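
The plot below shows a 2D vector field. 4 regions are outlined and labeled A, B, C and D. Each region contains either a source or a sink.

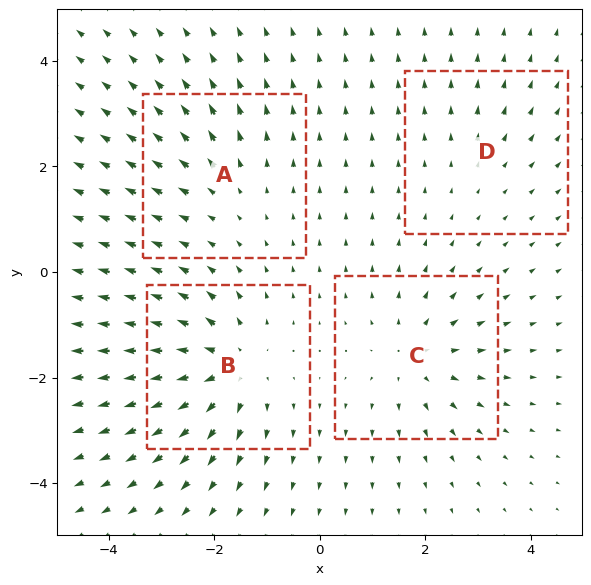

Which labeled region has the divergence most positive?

B

Divergence at each region's feature centre — A: about +3, B: about +6, C: about +5, D: about +2. Region B is most positive.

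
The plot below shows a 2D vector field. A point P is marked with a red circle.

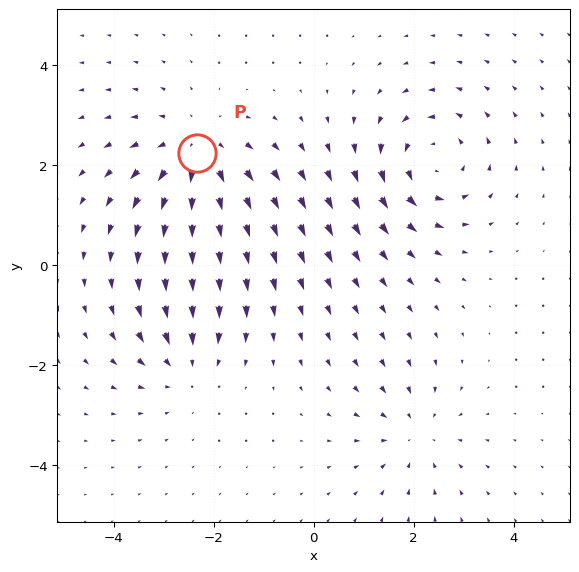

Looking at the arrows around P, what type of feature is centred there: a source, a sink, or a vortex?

source

At P (-2.3, 2.3) the arrows spread outward. Divergence about +4, curl ≈0 — positive divergence with near-zero curl is a source.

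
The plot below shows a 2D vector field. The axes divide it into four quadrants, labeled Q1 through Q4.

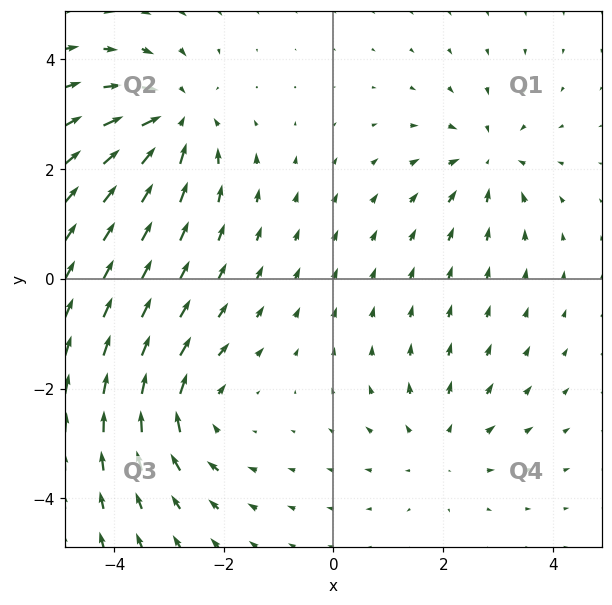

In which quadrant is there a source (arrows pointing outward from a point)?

The source sits at approximately (1.9, -3.1), which lies in quadrant Q4. The divergence there is about +3, positive as expected for a source.

Q4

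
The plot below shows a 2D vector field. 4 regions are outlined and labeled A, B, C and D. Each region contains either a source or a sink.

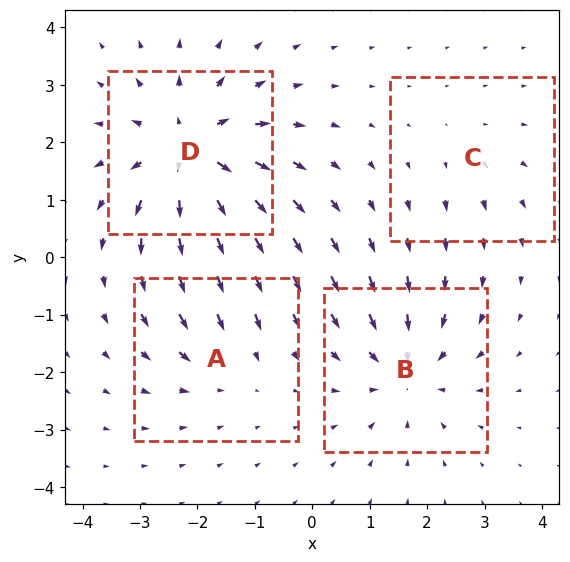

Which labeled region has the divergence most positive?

Divergence at each region's feature centre — A: about -3, B: about -5, C: about +2, D: about +7. Region D is most positive.

D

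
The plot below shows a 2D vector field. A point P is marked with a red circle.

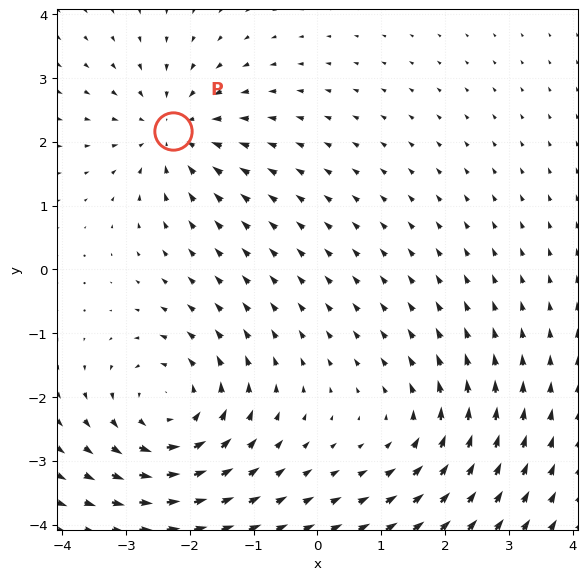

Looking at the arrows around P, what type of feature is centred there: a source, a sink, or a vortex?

At P (-2.3, 2.2) the arrows converge inward. Divergence about -3, curl ≈0 — negative divergence with near-zero curl is a sink.

sink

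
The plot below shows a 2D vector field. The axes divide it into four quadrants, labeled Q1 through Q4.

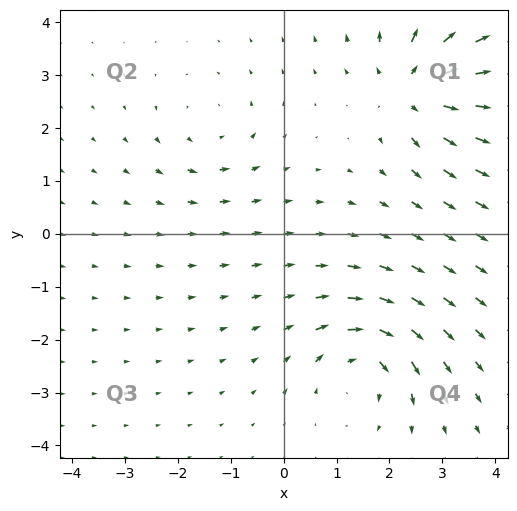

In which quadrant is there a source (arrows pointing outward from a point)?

Q1

The source sits at approximately (2.5, 2.7), which lies in quadrant Q1. The divergence there is about +6, positive as expected for a source.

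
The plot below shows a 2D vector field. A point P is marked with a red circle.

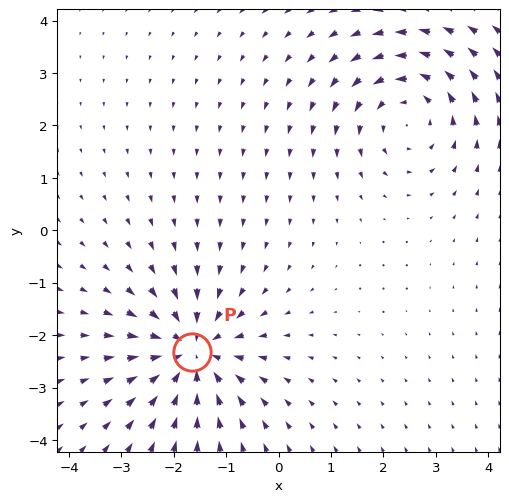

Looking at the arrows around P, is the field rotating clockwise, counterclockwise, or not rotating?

Near P at (-1.7, -2.3) the arrows show no circulation. The curl there is ≈0.

not rotating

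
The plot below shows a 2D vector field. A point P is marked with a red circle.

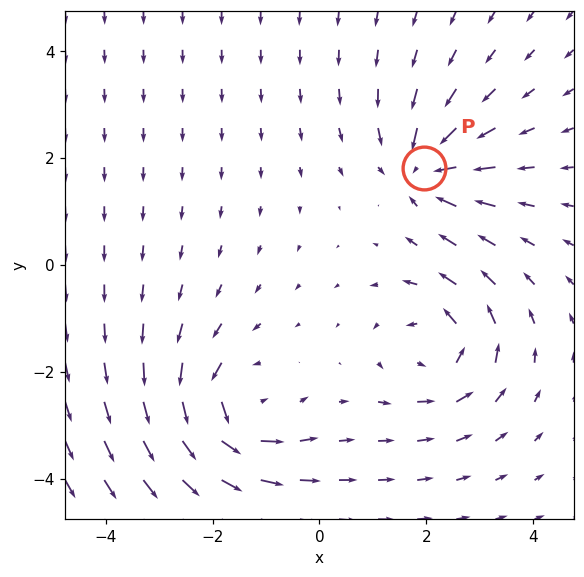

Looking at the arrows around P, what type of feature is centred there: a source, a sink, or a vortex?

At P (2.0, 1.8) the arrows converge inward. Divergence about -4, curl ≈0 — negative divergence with near-zero curl is a sink.

sink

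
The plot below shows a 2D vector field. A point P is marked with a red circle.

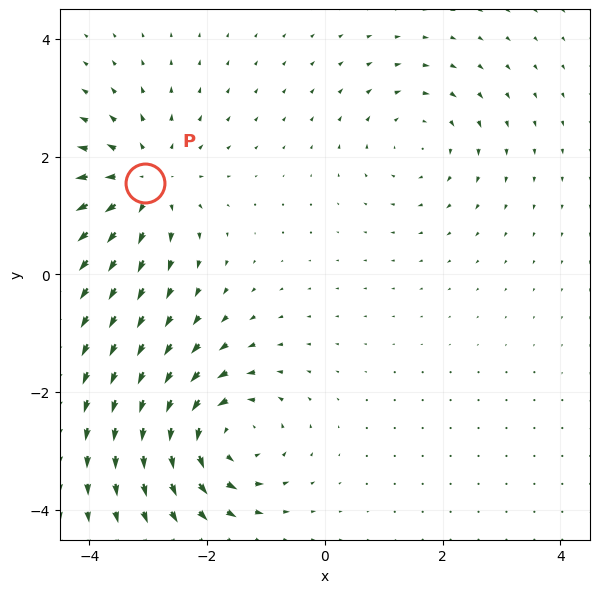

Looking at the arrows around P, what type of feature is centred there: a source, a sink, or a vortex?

At P (-3.1, 1.6) the arrows spread outward. Divergence about +4, curl ≈0 — positive divergence with near-zero curl is a source.

source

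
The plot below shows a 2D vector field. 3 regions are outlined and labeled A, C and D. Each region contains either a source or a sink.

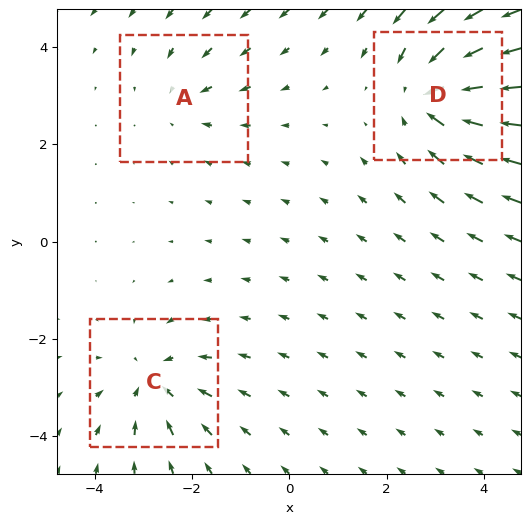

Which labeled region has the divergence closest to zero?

Divergence at each region's feature centre — A: about -2, C: about -3, D: about -5. Region A is closest to zero.

A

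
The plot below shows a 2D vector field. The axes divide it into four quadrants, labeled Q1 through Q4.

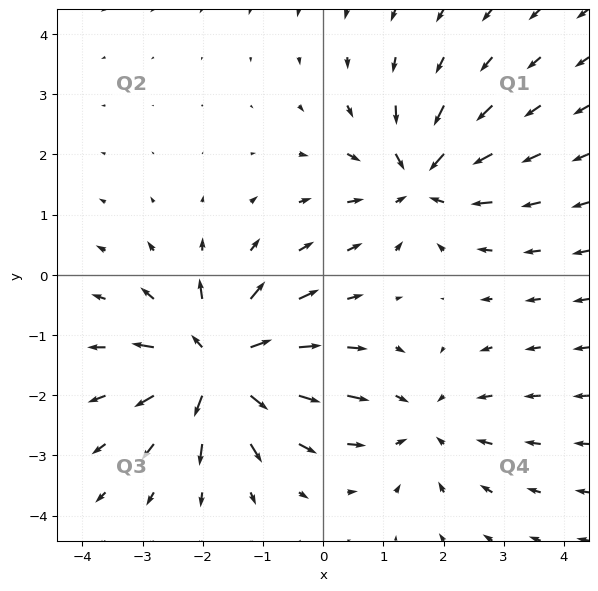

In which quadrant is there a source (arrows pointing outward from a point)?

The source sits at approximately (-1.7, -1.5), which lies in quadrant Q3. The divergence there is about +6, positive as expected for a source.

Q3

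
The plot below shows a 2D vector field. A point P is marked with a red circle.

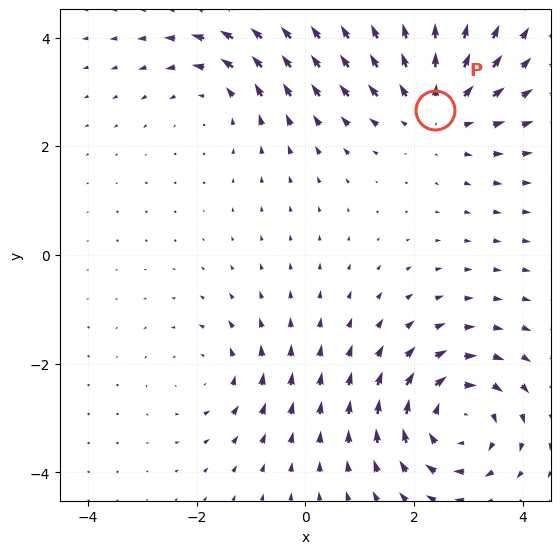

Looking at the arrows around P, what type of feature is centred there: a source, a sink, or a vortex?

At P (2.4, 2.7) the arrows spread outward. Divergence about +4, curl ≈0 — positive divergence with near-zero curl is a source.

source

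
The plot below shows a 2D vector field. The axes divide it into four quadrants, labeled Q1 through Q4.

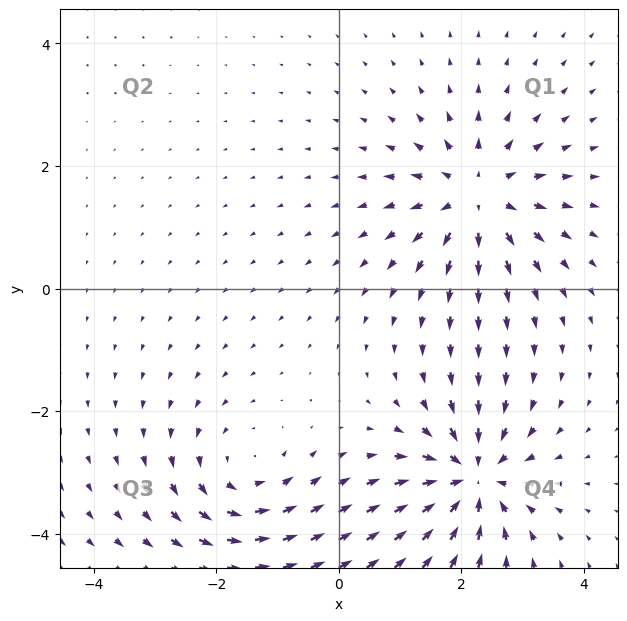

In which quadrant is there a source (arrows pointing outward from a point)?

Q1

The source sits at approximately (2.3, 1.5), which lies in quadrant Q1. The divergence there is about +5, positive as expected for a source.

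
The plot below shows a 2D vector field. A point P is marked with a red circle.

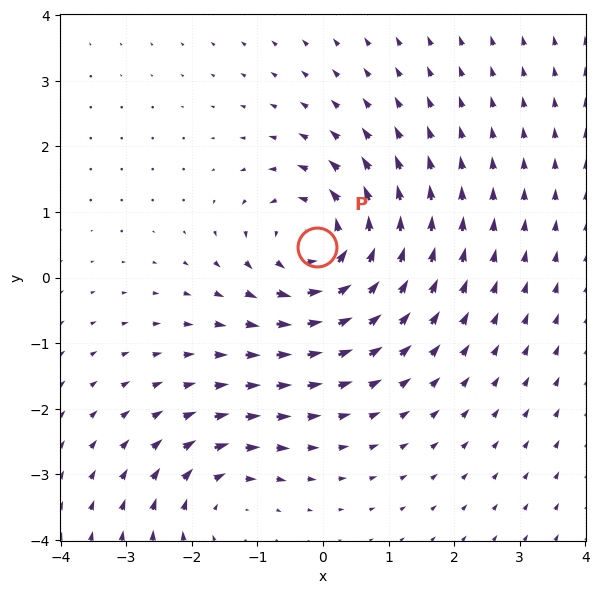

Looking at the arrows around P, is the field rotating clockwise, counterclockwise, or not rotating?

counterclockwise

Near P at (-0.1, 0.5) the arrows circulate counterclockwise. The curl (z-component) there is about +5; positive curl means counterclockwise rotation.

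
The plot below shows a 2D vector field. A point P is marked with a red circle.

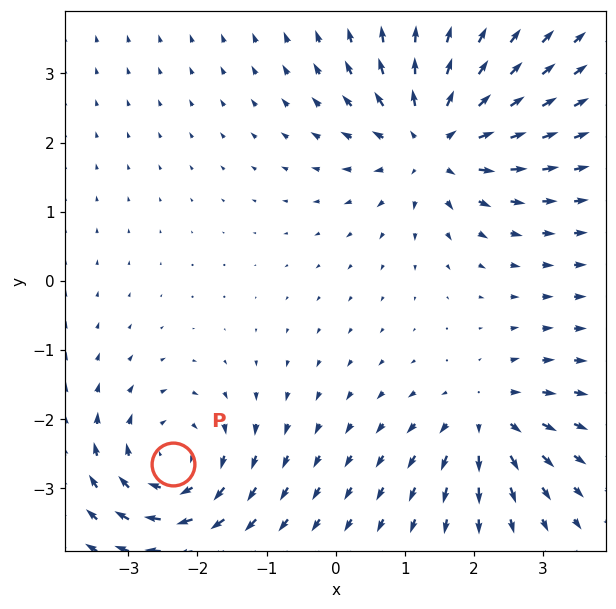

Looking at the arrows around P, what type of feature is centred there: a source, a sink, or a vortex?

vortex

At P (-2.3, -2.6) the arrows circulate clockwise. Divergence ≈0, curl about -4 — near-zero divergence with nonzero curl is a vortex.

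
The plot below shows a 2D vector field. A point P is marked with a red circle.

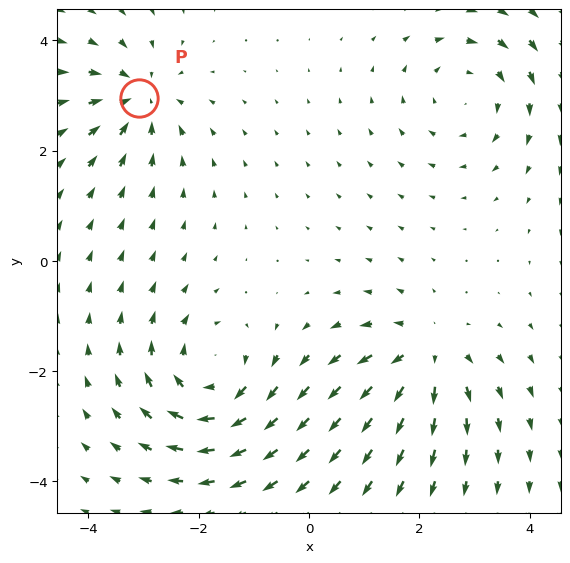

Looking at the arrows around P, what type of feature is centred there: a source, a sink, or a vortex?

sink

At P (-3.1, 3.0) the arrows converge inward. Divergence about -3, curl ≈0 — negative divergence with near-zero curl is a sink.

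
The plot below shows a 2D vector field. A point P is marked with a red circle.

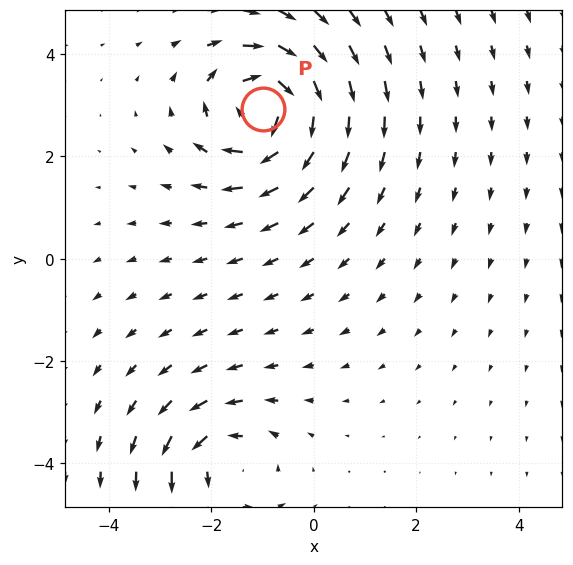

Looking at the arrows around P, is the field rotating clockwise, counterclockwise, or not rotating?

clockwise

Near P at (-1.0, 2.9) the arrows circulate clockwise. The curl (z-component) there is about -5; negative curl means clockwise rotation.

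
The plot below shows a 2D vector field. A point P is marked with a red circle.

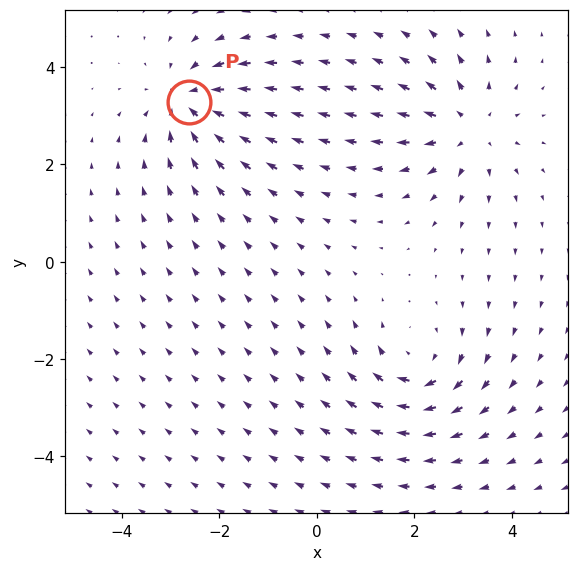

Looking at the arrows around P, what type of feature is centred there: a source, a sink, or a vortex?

sink

At P (-2.6, 3.3) the arrows converge inward. Divergence about -3, curl ≈0 — negative divergence with near-zero curl is a sink.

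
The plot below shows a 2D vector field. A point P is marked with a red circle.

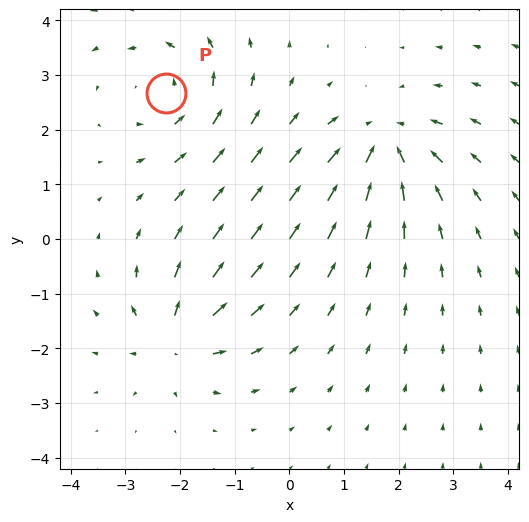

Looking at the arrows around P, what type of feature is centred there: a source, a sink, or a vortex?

At P (-2.3, 2.7) the arrows circulate counterclockwise. Divergence ≈0, curl about +3 — near-zero divergence with nonzero curl is a vortex.

vortex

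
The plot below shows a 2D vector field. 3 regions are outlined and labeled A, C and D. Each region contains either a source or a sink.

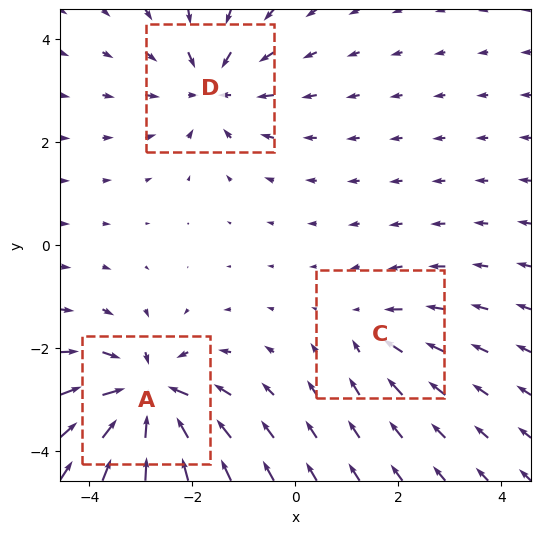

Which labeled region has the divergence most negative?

A

Divergence at each region's feature centre — A: about -6, C: about -2, D: about -4. Region A is most negative.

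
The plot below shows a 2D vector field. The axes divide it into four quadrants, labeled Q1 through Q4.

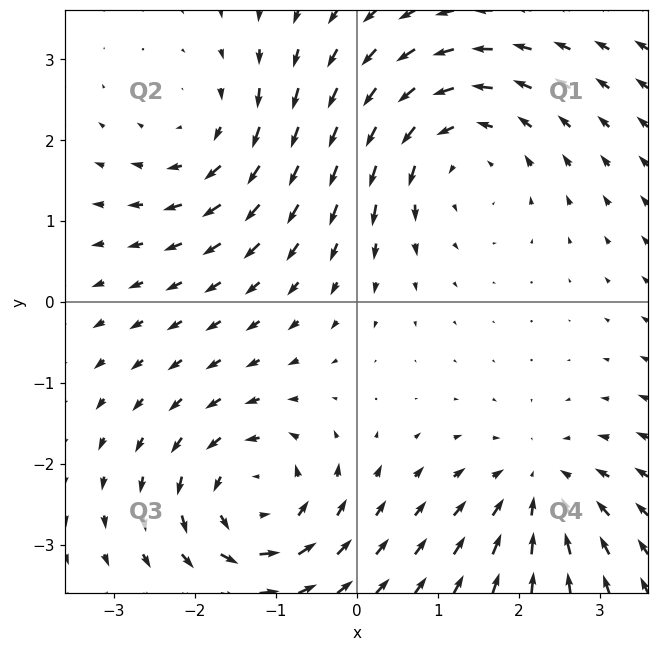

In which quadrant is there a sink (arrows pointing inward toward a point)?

Q4

The sink sits at approximately (2.3, -2.3), which lies in quadrant Q4. The divergence there is about -3, negative as expected for a sink.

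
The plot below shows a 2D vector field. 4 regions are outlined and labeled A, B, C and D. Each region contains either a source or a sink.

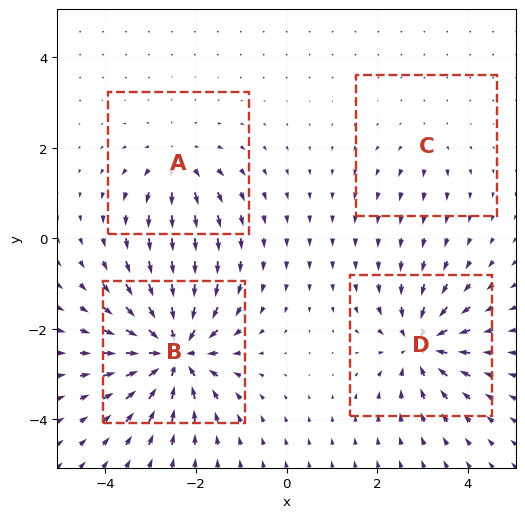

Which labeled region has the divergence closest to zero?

Divergence at each region's feature centre — A: about +4, B: about -9, C: about +2, D: about -6. Region C is closest to zero.

C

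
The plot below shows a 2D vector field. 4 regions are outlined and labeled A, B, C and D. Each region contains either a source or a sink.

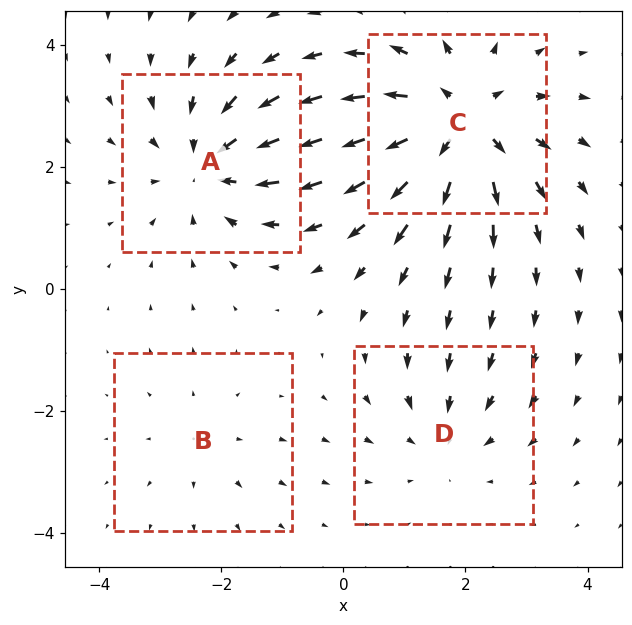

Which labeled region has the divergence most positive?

Divergence at each region's feature centre — A: about -4, B: about +2, C: about +6, D: about -3. Region C is most positive.

C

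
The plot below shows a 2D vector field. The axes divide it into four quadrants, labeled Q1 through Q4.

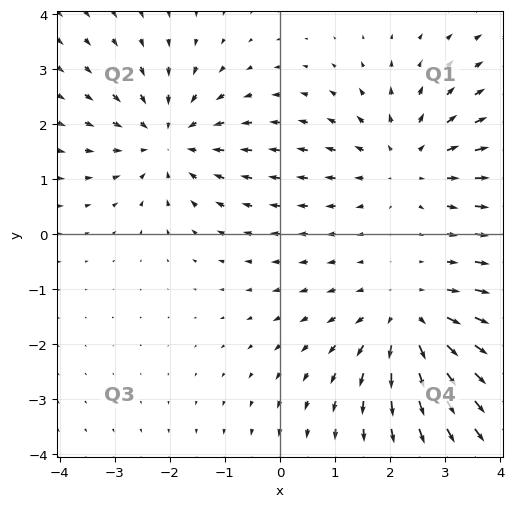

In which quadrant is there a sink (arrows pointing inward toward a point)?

Q2

The sink sits at approximately (-2.0, 1.7), which lies in quadrant Q2. The divergence there is about -3, negative as expected for a sink.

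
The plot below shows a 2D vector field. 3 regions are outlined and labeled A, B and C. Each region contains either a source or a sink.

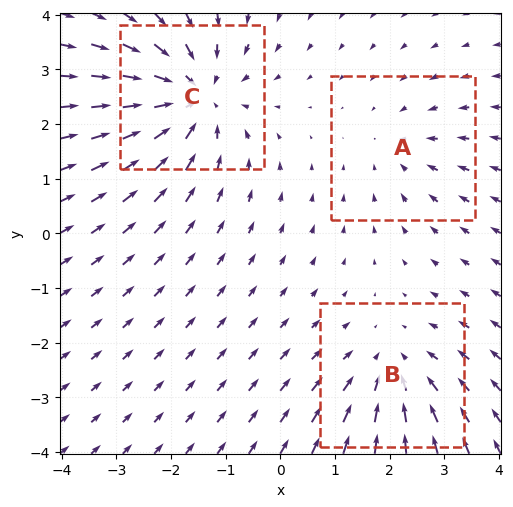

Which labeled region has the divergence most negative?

Divergence at each region's feature centre — A: about -2, B: about -3, C: about -4. Region C is most negative.

C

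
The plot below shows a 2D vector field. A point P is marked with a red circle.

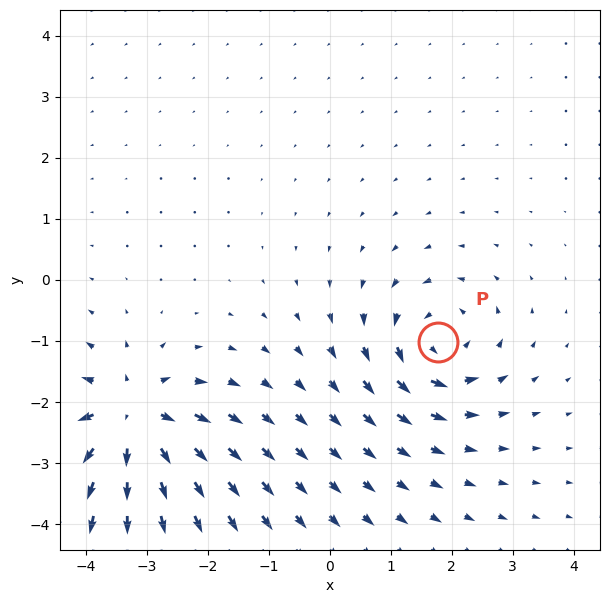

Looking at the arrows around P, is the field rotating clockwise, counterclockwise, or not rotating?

Near P at (1.8, -1.0) the arrows circulate counterclockwise. The curl (z-component) there is about +5; positive curl means counterclockwise rotation.

counterclockwise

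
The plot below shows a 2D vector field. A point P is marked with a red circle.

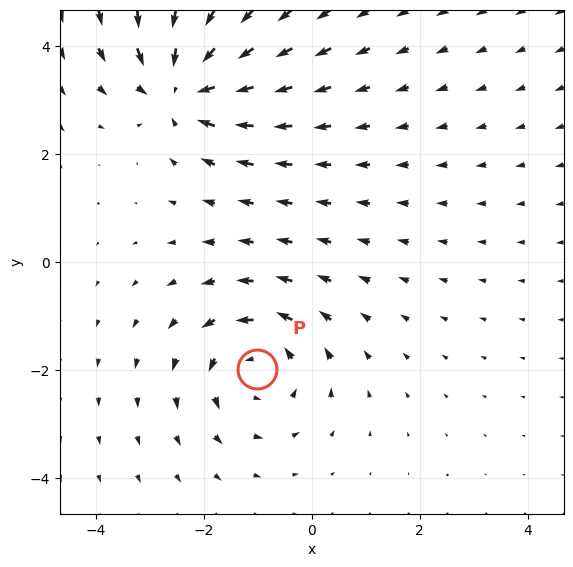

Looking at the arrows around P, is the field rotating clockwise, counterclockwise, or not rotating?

Near P at (-1.0, -2.0) the arrows circulate counterclockwise. The curl (z-component) there is about +3; positive curl means counterclockwise rotation.

counterclockwise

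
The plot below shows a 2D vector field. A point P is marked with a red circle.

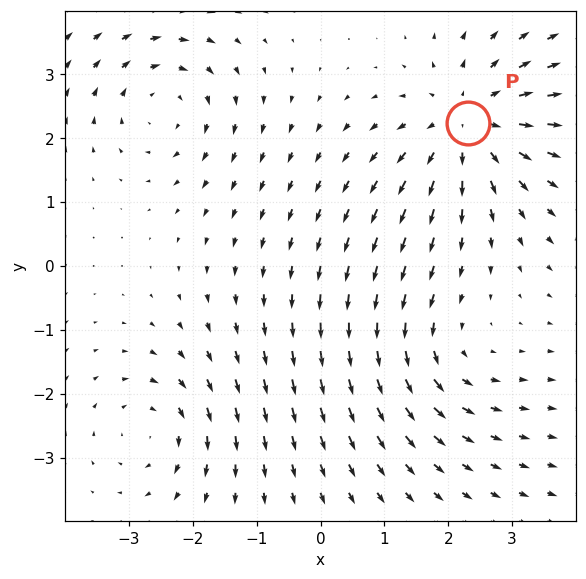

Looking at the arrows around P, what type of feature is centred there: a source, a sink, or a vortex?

At P (2.3, 2.2) the arrows spread outward. Divergence about +4, curl ≈0 — positive divergence with near-zero curl is a source.

source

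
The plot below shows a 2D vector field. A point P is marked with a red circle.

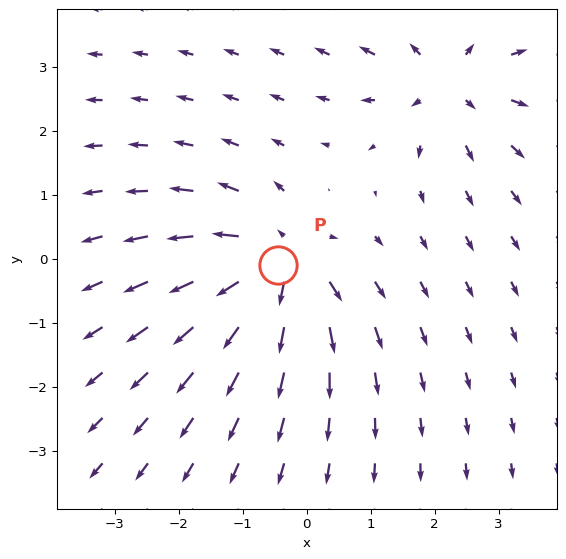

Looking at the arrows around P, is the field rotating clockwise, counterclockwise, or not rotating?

not rotating

Near P at (-0.4, -0.1) the arrows show no circulation. The curl there is ≈0.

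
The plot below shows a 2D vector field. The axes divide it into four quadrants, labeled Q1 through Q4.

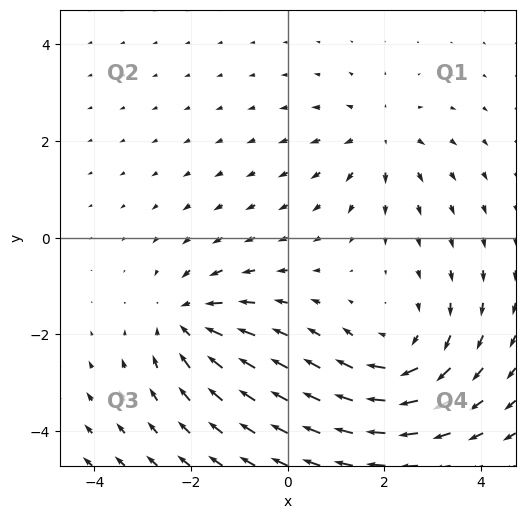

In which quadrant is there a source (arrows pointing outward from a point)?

The source sits at approximately (1.9, 2.1), which lies in quadrant Q1. The divergence there is about +3, positive as expected for a source.

Q1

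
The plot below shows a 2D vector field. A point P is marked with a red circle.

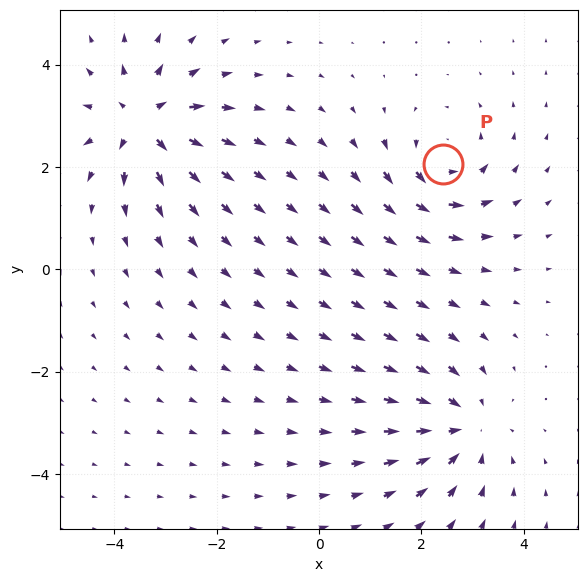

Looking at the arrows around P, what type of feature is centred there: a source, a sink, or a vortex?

At P (2.4, 2.1) the arrows circulate counterclockwise. Divergence ≈0, curl about +5 — near-zero divergence with nonzero curl is a vortex.

vortex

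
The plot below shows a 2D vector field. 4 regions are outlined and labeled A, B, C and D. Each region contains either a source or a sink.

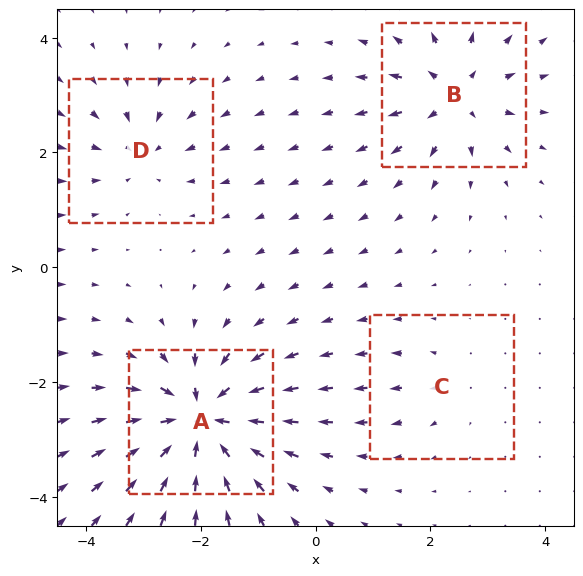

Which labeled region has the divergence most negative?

Divergence at each region's feature centre — A: about -9, B: about +6, C: about +2, D: about -4. Region A is most negative.

A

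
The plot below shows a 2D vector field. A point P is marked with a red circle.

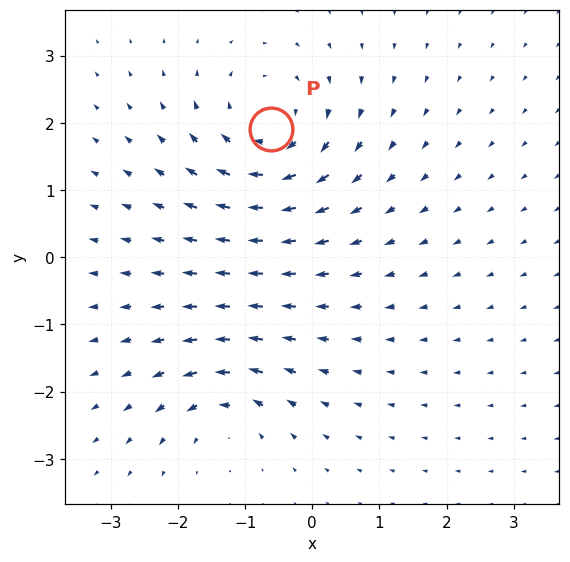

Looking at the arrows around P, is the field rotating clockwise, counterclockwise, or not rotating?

clockwise

Near P at (-0.6, 1.9) the arrows circulate clockwise. The curl (z-component) there is about -5; negative curl means clockwise rotation.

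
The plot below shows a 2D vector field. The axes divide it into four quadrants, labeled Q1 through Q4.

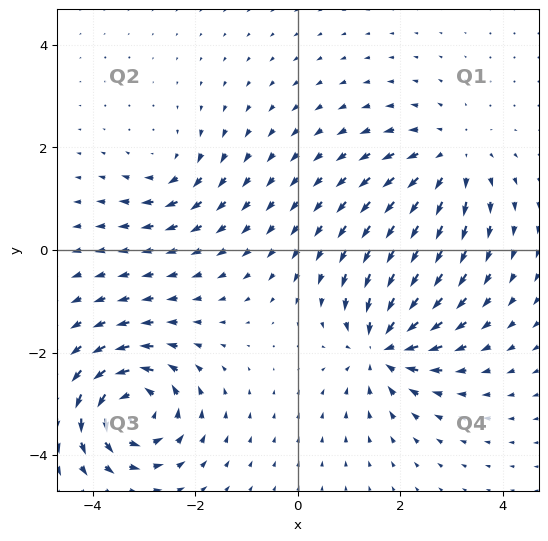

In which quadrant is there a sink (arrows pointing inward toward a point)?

Q4

The sink sits at approximately (1.7, -1.9), which lies in quadrant Q4. The divergence there is about -6, negative as expected for a sink.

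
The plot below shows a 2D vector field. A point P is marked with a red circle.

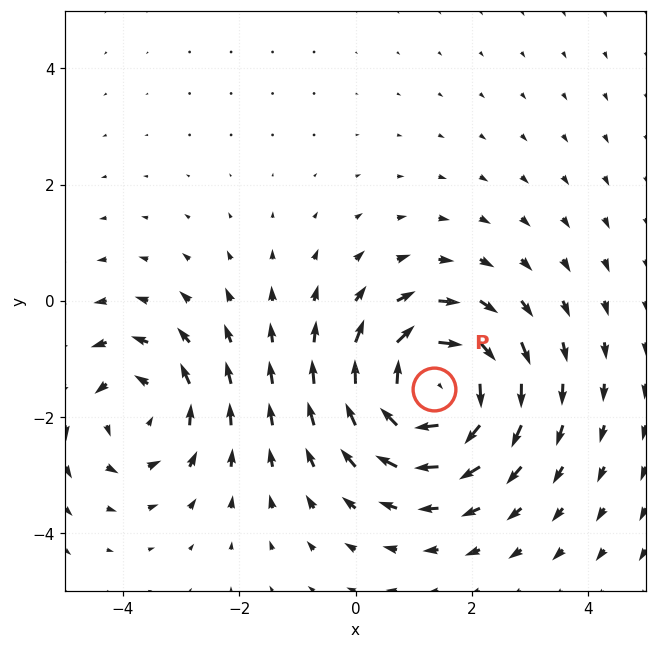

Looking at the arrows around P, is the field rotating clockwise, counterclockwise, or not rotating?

Near P at (1.3, -1.5) the arrows circulate clockwise. The curl (z-component) there is about -6; negative curl means clockwise rotation.

clockwise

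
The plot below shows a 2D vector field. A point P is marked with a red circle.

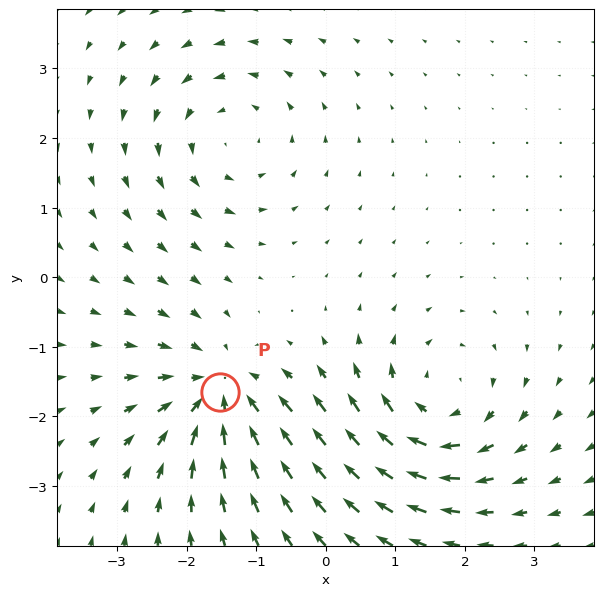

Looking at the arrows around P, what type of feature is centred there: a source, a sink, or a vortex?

At P (-1.5, -1.7) the arrows converge inward. Divergence about -5, curl ≈0 — negative divergence with near-zero curl is a sink.

sink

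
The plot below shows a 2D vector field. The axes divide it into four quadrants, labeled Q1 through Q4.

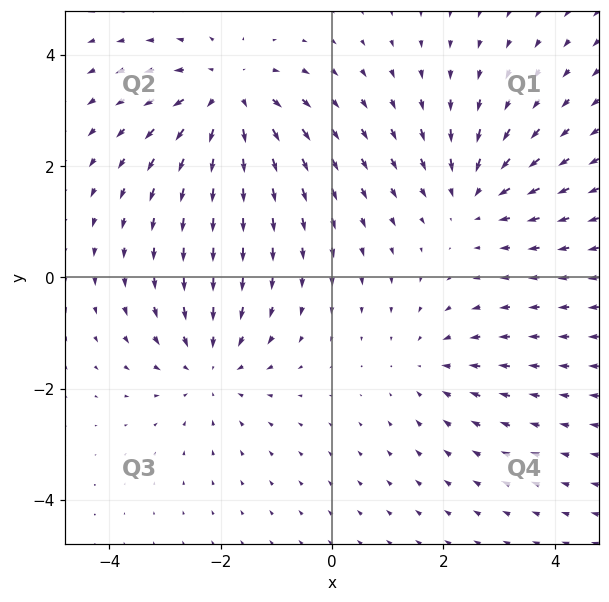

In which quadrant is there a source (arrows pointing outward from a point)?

The source sits at approximately (-1.9, 3.2), which lies in quadrant Q2. The divergence there is about +5, positive as expected for a source.

Q2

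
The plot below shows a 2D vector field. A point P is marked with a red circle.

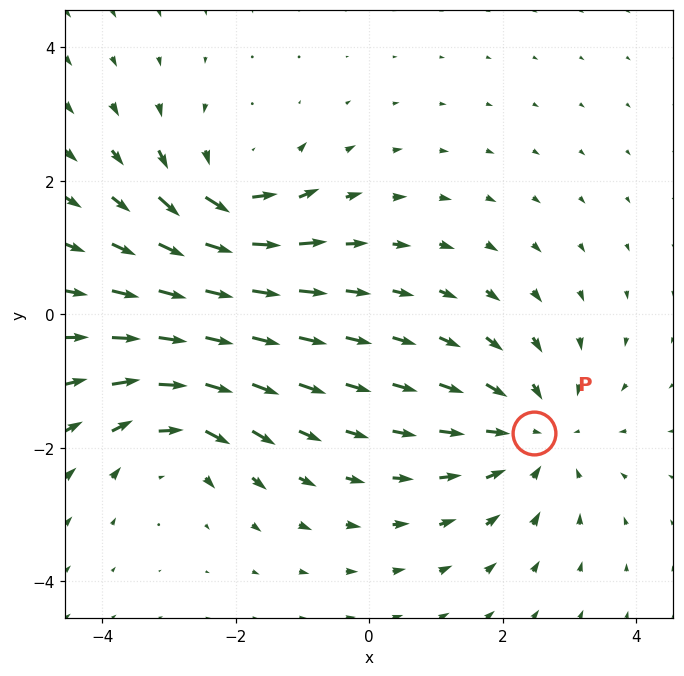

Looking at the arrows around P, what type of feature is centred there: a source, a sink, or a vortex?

sink

At P (2.5, -1.8) the arrows converge inward. Divergence about -3, curl ≈0 — negative divergence with near-zero curl is a sink.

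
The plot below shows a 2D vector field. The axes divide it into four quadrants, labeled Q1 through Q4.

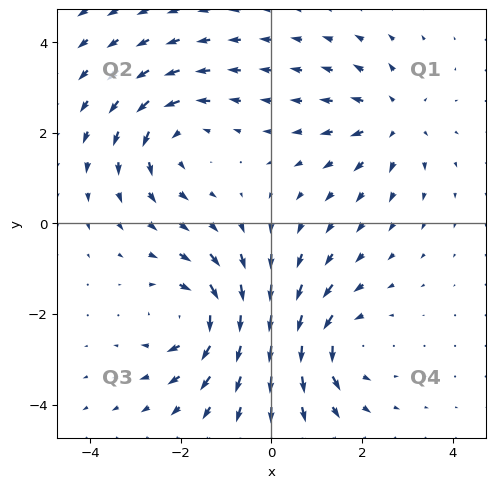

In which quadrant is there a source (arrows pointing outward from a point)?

Q1

The source sits at approximately (2.7, 2.3), which lies in quadrant Q1. The divergence there is about +4, positive as expected for a source.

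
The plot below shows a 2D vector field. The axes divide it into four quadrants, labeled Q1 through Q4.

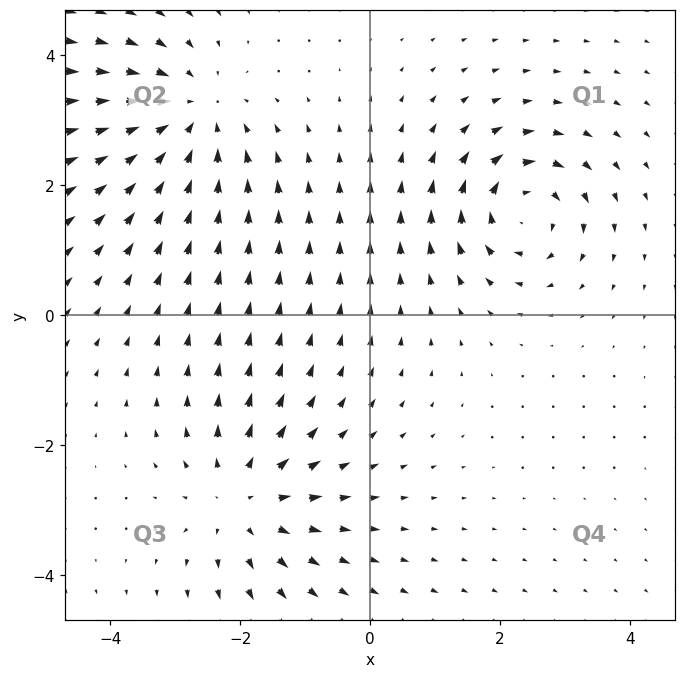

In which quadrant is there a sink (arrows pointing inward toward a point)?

The sink sits at approximately (-2.8, 3.1), which lies in quadrant Q2. The divergence there is about -3, negative as expected for a sink.

Q2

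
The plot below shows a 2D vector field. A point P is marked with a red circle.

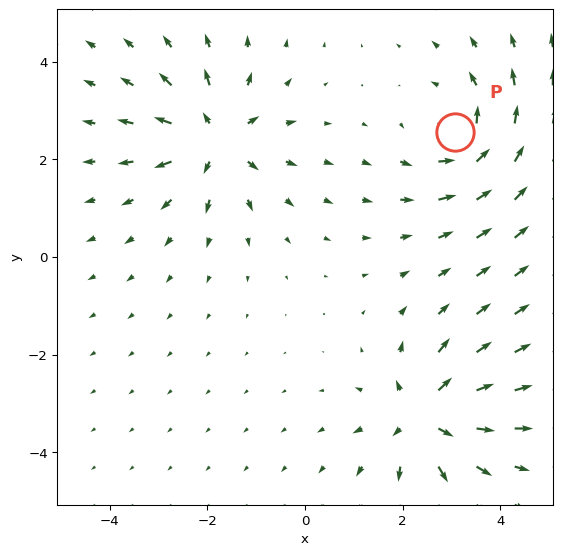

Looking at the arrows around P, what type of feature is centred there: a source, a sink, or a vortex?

At P (3.1, 2.6) the arrows circulate counterclockwise. Divergence ≈0, curl about +4 — near-zero divergence with nonzero curl is a vortex.

vortex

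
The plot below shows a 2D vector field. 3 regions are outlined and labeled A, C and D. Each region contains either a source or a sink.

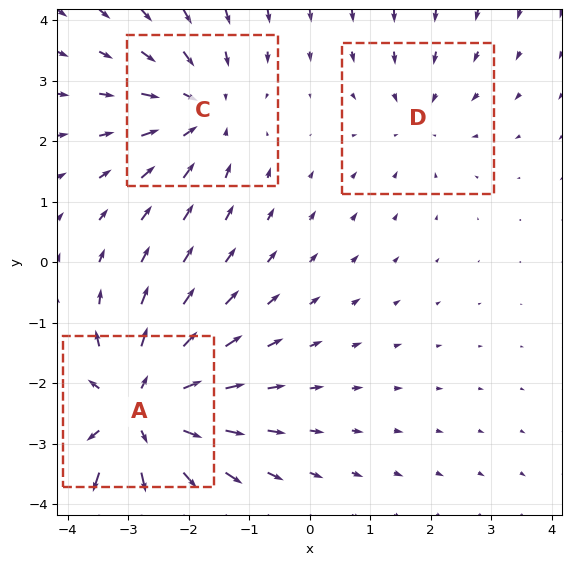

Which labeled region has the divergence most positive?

A

Divergence at each region's feature centre — A: about +5, C: about -3, D: about -2. Region A is most positive.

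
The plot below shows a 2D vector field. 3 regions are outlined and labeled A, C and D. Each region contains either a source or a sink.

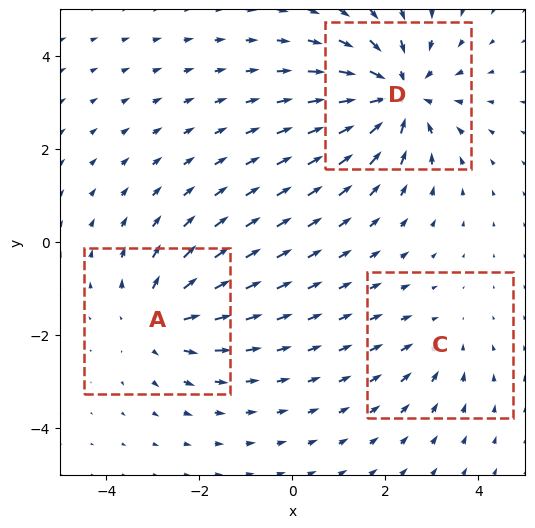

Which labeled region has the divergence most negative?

Divergence at each region's feature centre — A: about +3, C: about -2, D: about -4. Region D is most negative.

D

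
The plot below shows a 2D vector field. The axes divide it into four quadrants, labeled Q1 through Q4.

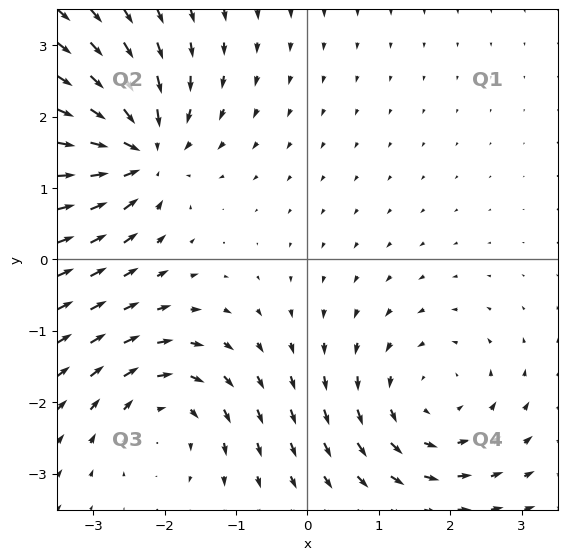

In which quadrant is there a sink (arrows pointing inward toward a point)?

The sink sits at approximately (-2.4, 1.5), which lies in quadrant Q2. The divergence there is about -6, negative as expected for a sink.

Q2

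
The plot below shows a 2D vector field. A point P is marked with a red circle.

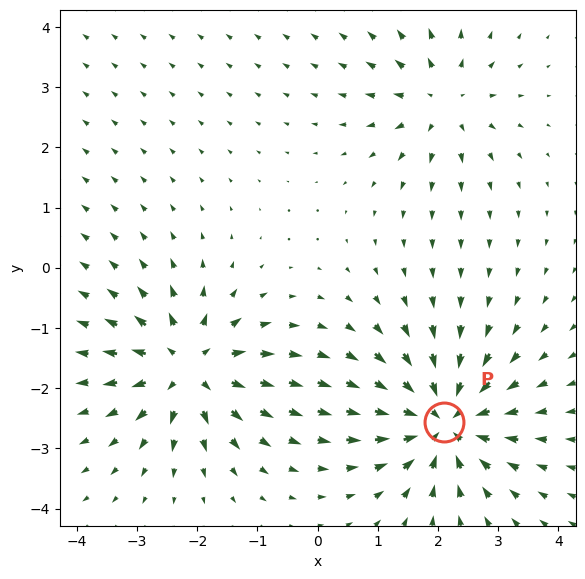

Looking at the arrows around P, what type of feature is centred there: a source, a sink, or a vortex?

At P (2.1, -2.6) the arrows converge inward. Divergence about -6, curl ≈0 — negative divergence with near-zero curl is a sink.

sink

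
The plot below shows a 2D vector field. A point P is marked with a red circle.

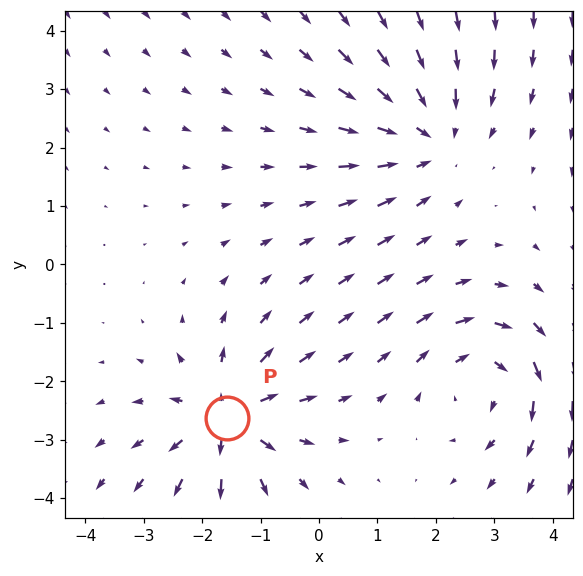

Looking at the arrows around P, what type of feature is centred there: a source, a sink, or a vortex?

At P (-1.6, -2.6) the arrows spread outward. Divergence about +4, curl ≈0 — positive divergence with near-zero curl is a source.

source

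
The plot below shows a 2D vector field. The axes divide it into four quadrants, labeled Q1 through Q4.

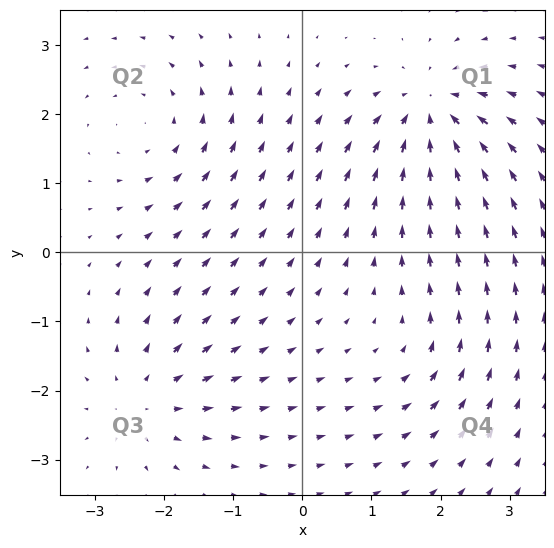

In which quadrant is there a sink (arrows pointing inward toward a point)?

Q1

The sink sits at approximately (1.9, 2.0), which lies in quadrant Q1. The divergence there is about -7, negative as expected for a sink.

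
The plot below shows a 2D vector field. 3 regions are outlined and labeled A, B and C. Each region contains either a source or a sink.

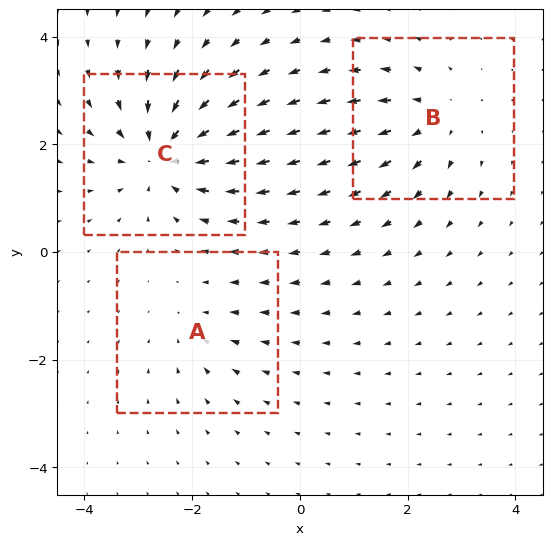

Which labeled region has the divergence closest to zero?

Divergence at each region's feature centre — A: about -2, B: about +3, C: about -5. Region A is closest to zero.

A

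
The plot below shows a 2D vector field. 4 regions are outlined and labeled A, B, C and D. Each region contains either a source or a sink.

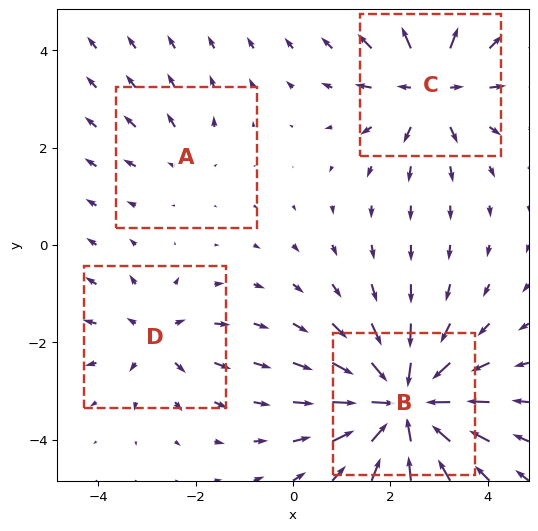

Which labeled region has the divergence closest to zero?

A

Divergence at each region's feature centre — A: about +2, B: about -8, C: about +5, D: about +4. Region A is closest to zero.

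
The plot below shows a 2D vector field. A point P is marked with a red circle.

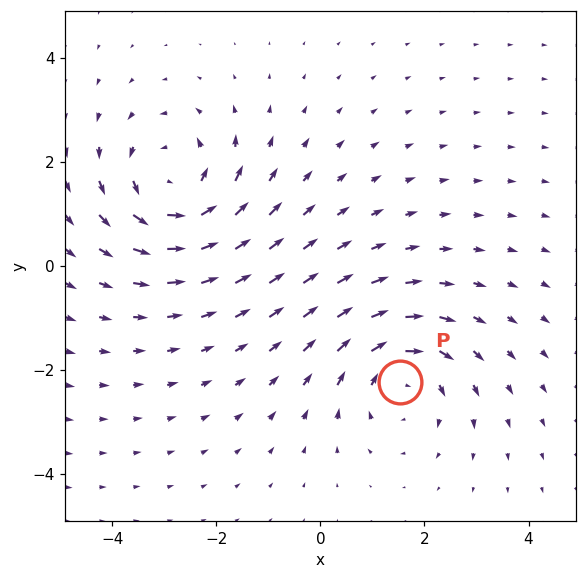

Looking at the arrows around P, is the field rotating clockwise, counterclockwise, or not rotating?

clockwise

Near P at (1.5, -2.2) the arrows circulate clockwise. The curl (z-component) there is about -4; negative curl means clockwise rotation.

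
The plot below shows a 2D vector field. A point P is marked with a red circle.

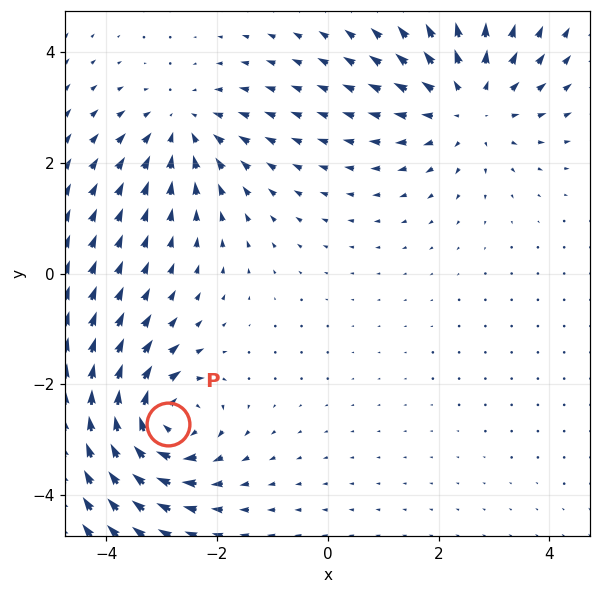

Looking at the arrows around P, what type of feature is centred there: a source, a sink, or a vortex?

vortex

At P (-2.9, -2.7) the arrows circulate clockwise. Divergence ≈0, curl about -6 — near-zero divergence with nonzero curl is a vortex.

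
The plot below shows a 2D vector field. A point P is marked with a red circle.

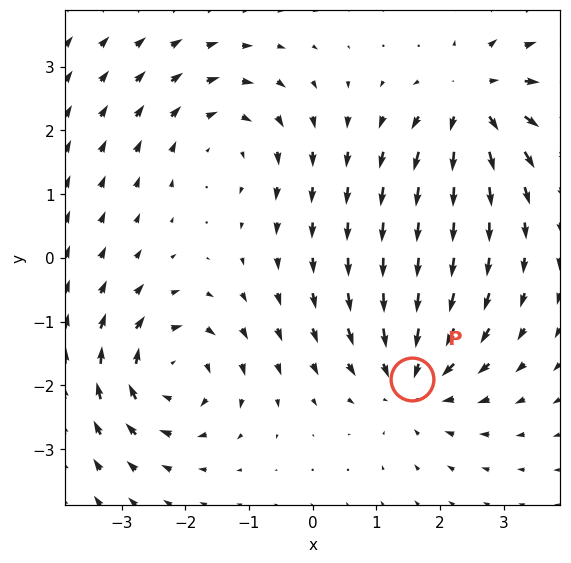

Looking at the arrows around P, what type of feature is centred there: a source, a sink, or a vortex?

sink

At P (1.6, -1.9) the arrows converge inward. Divergence about -4, curl ≈0 — negative divergence with near-zero curl is a sink.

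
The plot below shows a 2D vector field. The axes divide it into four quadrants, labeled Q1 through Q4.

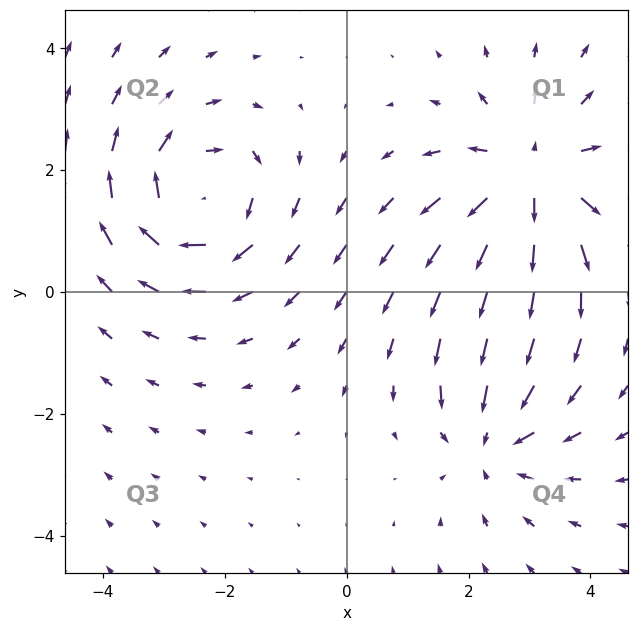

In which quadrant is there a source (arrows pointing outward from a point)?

The source sits at approximately (3.0, 1.9), which lies in quadrant Q1. The divergence there is about +4, positive as expected for a source.

Q1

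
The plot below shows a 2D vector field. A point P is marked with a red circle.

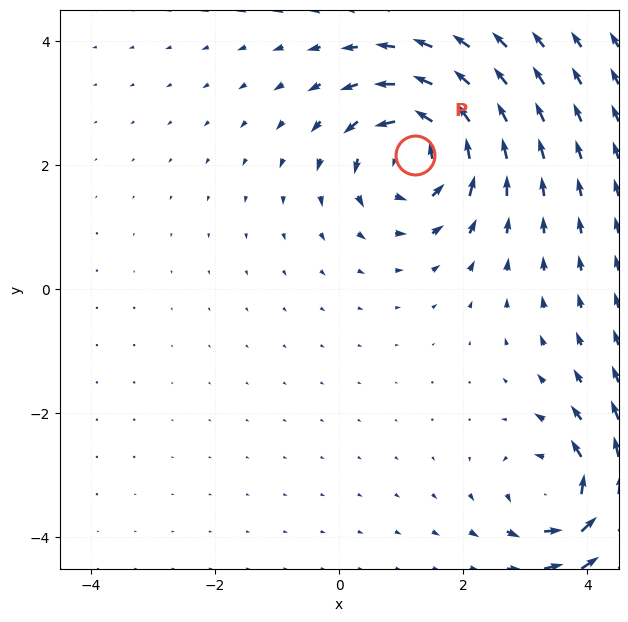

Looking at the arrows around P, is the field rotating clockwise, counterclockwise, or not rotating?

counterclockwise

Near P at (1.2, 2.2) the arrows circulate counterclockwise. The curl (z-component) there is about +6; positive curl means counterclockwise rotation.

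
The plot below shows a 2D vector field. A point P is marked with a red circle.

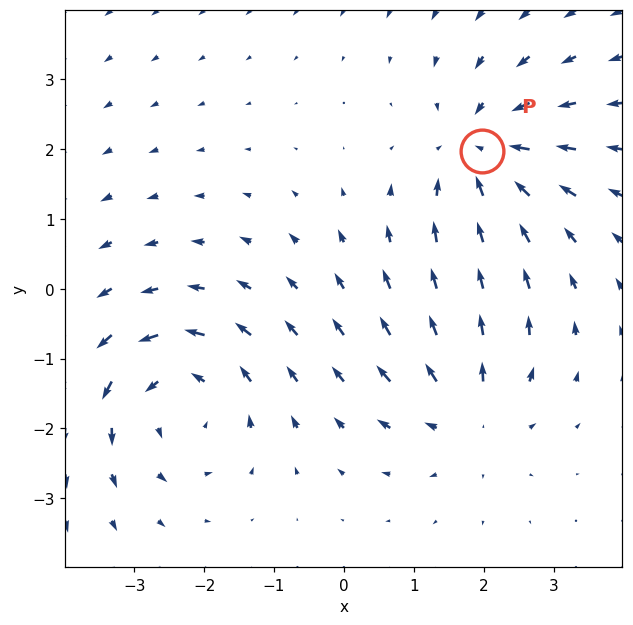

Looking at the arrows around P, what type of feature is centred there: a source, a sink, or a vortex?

sink

At P (2.0, 2.0) the arrows converge inward. Divergence about -4, curl ≈0 — negative divergence with near-zero curl is a sink.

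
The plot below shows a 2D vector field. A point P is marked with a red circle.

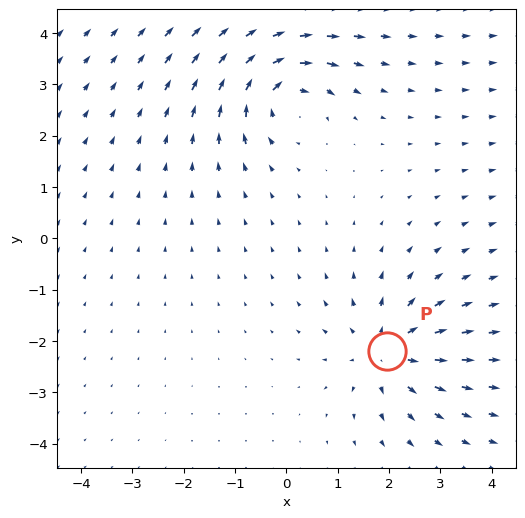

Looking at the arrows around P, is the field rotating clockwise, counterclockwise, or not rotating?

not rotating

Near P at (2.0, -2.2) the arrows show no circulation. The curl there is ≈0.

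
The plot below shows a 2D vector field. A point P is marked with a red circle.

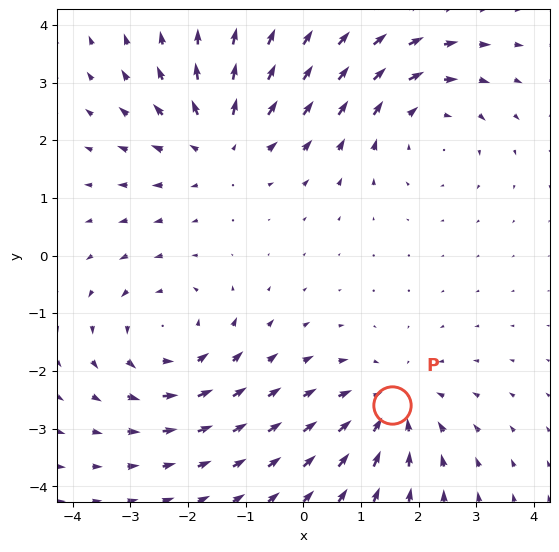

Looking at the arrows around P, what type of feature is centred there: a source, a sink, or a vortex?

sink

At P (1.5, -2.6) the arrows converge inward. Divergence about -3, curl ≈0 — negative divergence with near-zero curl is a sink.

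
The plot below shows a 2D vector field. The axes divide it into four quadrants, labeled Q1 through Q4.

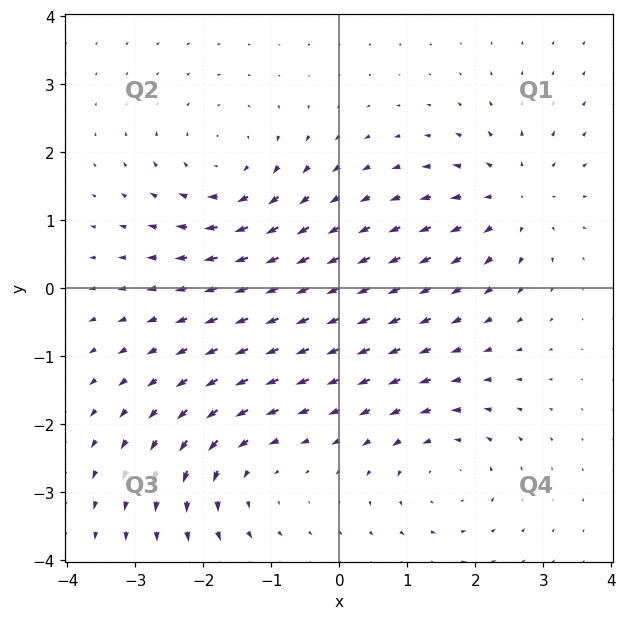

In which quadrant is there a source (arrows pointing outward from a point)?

The source sits at approximately (2.6, 1.3), which lies in quadrant Q1. The divergence there is about +4, positive as expected for a source.

Q1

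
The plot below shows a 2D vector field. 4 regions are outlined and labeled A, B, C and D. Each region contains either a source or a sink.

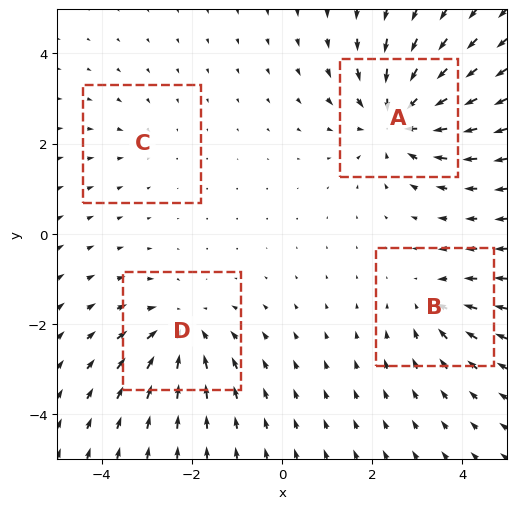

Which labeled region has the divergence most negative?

Divergence at each region's feature centre — A: about -6, B: about -3, C: about -2, D: about -5. Region A is most negative.

A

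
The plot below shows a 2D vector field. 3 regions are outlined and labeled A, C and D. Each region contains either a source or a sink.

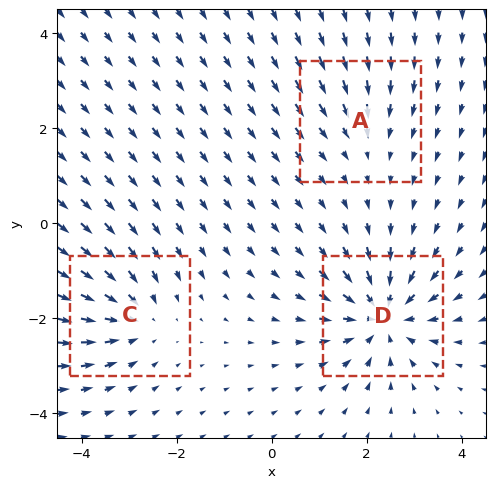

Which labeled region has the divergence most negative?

Divergence at each region's feature centre — A: about -2, C: about -3, D: about -5. Region D is most negative.

D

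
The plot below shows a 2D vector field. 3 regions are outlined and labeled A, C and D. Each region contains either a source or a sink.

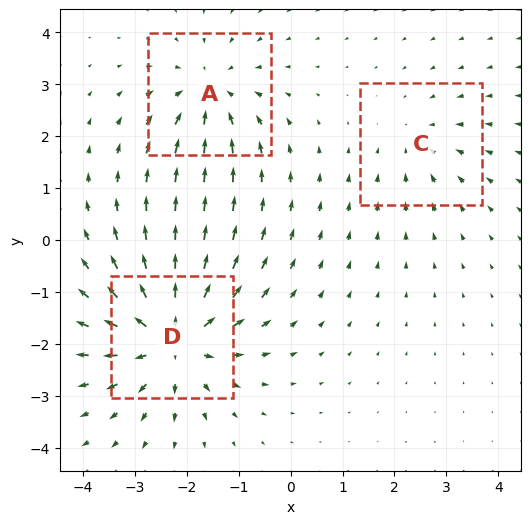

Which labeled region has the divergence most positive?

D

Divergence at each region's feature centre — A: about -3, C: about -2, D: about +5. Region D is most positive.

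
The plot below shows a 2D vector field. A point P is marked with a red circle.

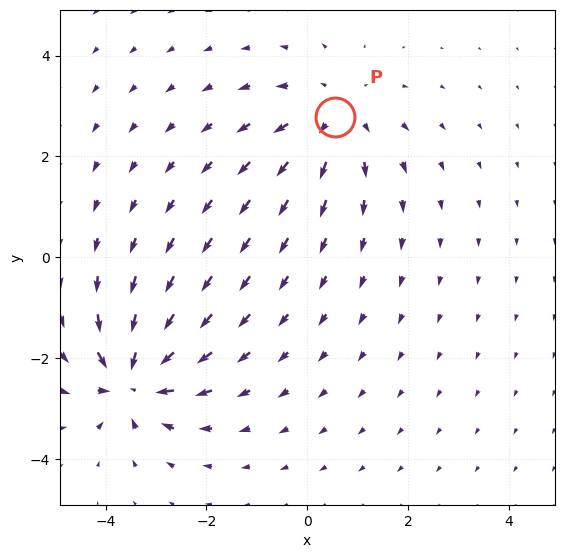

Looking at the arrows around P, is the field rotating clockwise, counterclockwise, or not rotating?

Near P at (0.5, 2.8) the arrows show no circulation. The curl there is ≈0.

not rotating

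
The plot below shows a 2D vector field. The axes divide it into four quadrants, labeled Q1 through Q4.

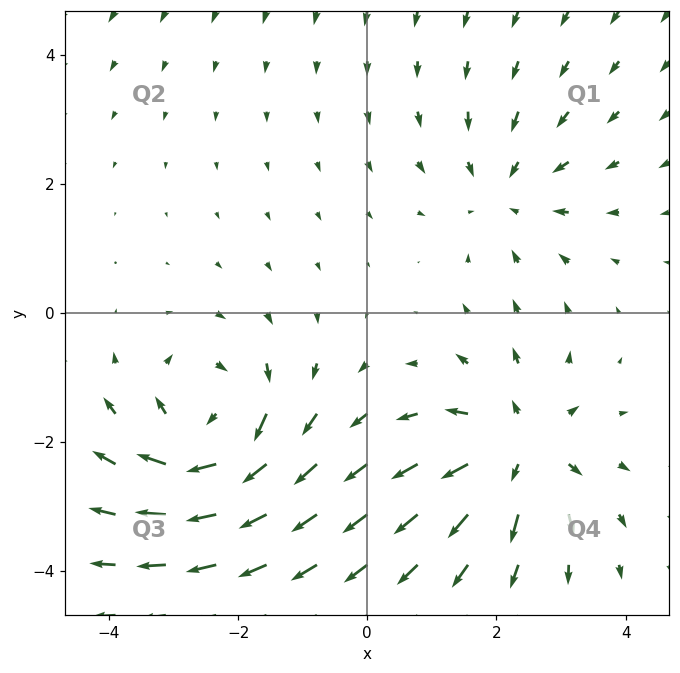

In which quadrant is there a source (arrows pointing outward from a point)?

The source sits at approximately (2.3, -2.1), which lies in quadrant Q4. The divergence there is about +4, positive as expected for a source.

Q4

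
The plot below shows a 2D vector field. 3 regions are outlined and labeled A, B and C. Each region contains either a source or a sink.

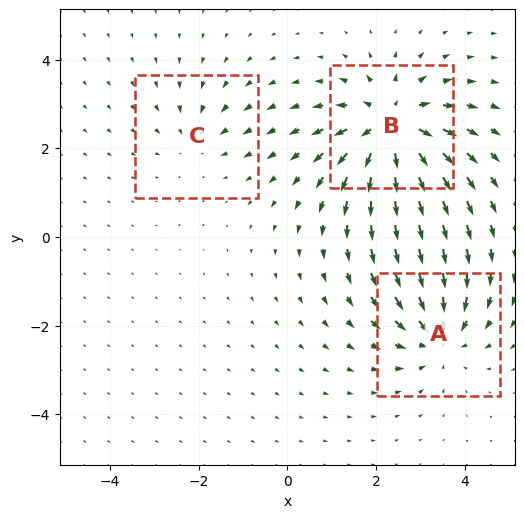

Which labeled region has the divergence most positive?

B

Divergence at each region's feature centre — A: about -4, B: about +5, C: about -2. Region B is most positive.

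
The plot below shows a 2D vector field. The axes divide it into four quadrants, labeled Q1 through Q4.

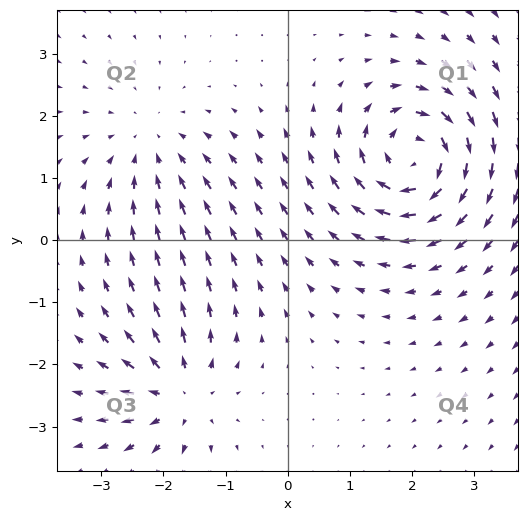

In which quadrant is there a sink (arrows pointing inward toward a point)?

The sink sits at approximately (-2.2, 1.5), which lies in quadrant Q2. The divergence there is about -2, negative as expected for a sink.

Q2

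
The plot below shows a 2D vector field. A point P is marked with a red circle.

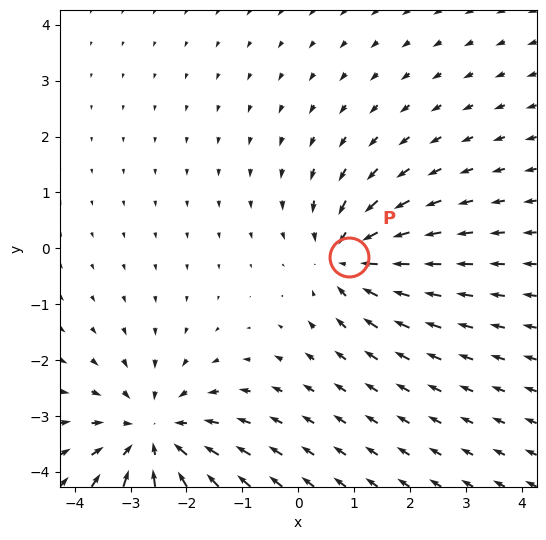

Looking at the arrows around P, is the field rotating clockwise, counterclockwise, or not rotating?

Near P at (0.9, -0.2) the arrows show no circulation. The curl there is ≈0.

not rotating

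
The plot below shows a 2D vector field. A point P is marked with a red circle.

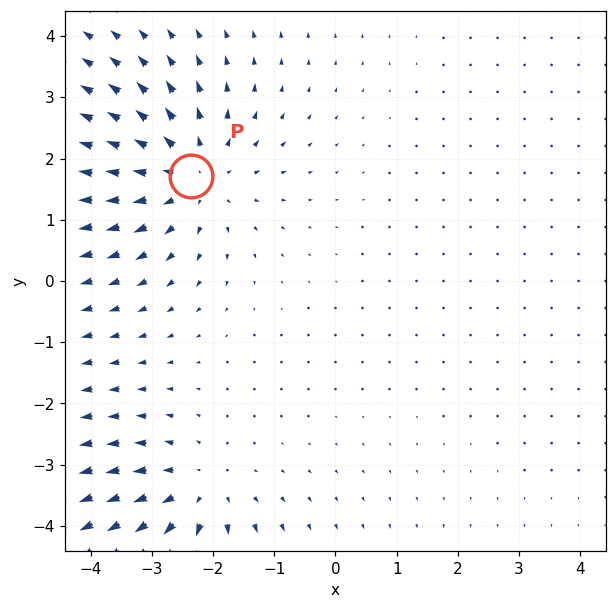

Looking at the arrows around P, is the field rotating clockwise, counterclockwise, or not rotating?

not rotating

Near P at (-2.4, 1.7) the arrows show no circulation. The curl there is ≈0.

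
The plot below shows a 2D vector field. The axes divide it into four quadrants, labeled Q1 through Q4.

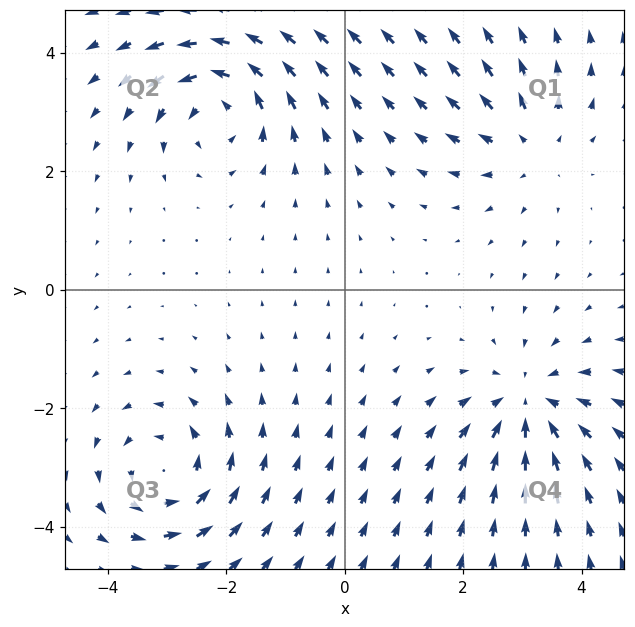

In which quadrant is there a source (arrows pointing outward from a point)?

Q1

The source sits at approximately (3.1, 2.4), which lies in quadrant Q1. The divergence there is about +3, positive as expected for a source.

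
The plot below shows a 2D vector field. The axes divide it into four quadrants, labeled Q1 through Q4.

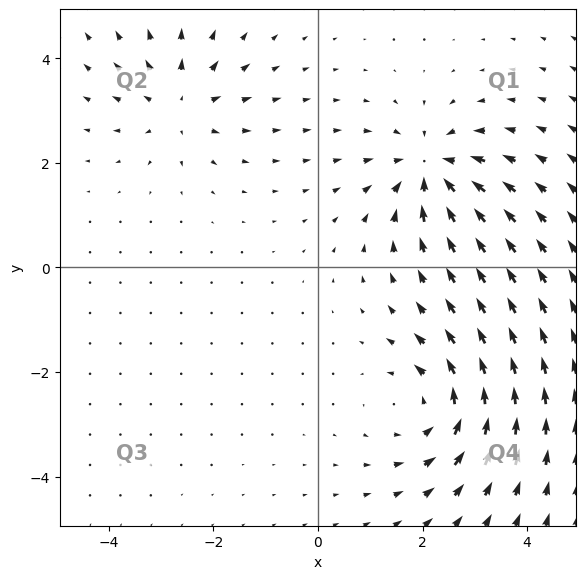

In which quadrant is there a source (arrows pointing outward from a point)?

Q2

The source sits at approximately (-2.7, 3.1), which lies in quadrant Q2. The divergence there is about +4, positive as expected for a source.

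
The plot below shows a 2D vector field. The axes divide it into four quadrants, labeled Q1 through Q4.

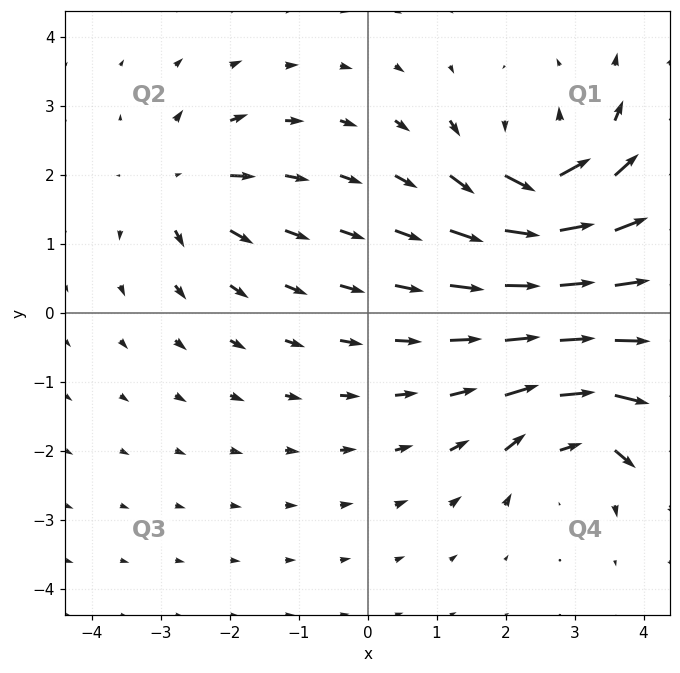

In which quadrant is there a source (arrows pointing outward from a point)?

Q2

The source sits at approximately (-2.7, 1.8), which lies in quadrant Q2. The divergence there is about +4, positive as expected for a source.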